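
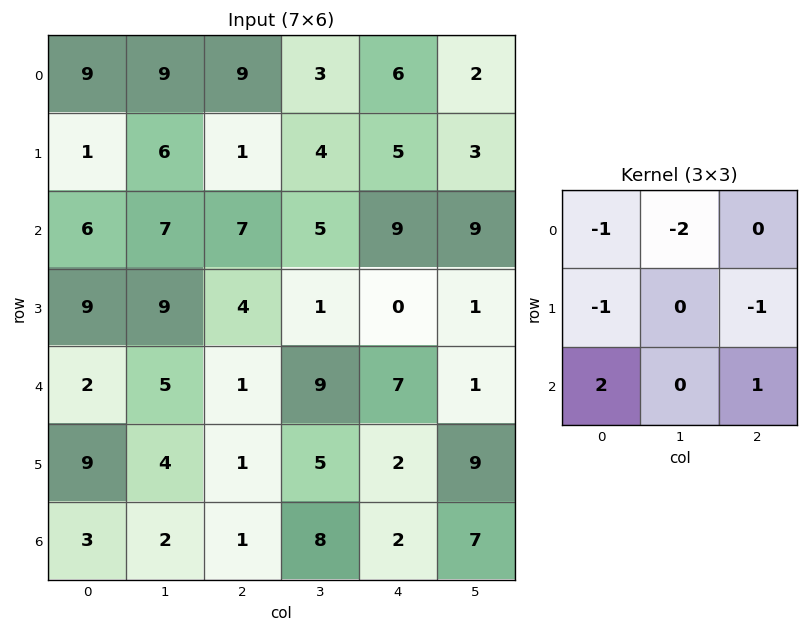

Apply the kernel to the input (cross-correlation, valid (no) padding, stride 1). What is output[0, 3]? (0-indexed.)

-3

The receptive field on the input at this output position is [3 6 2 / 4 5 3 / 5 9 9]. Elementwise product with the kernel and sum: 3·-1 + 6·-2 + 4·-1 + 3·-1 + 5·2 + 9·1.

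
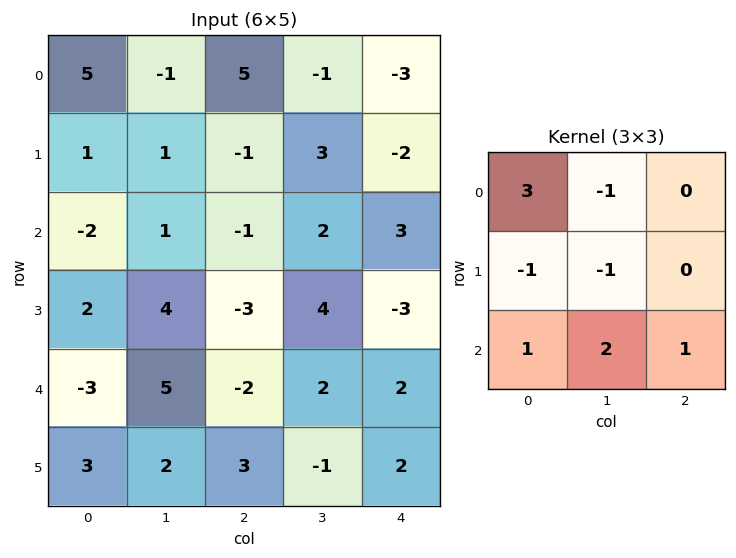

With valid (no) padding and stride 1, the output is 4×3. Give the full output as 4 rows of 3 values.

13 -7 20
10 6 -5
-8 6 -2
10 19 -10

Output[0,0]: The receptive field on the input at this output position is [5 -1 5 / 1 1 -1 / -2 1 -1]. Elementwise product with the kernel and sum: 5·3 + -1·-1 + 1·-1 + 1·-1 + -2·1 + 1·2 + -1·1.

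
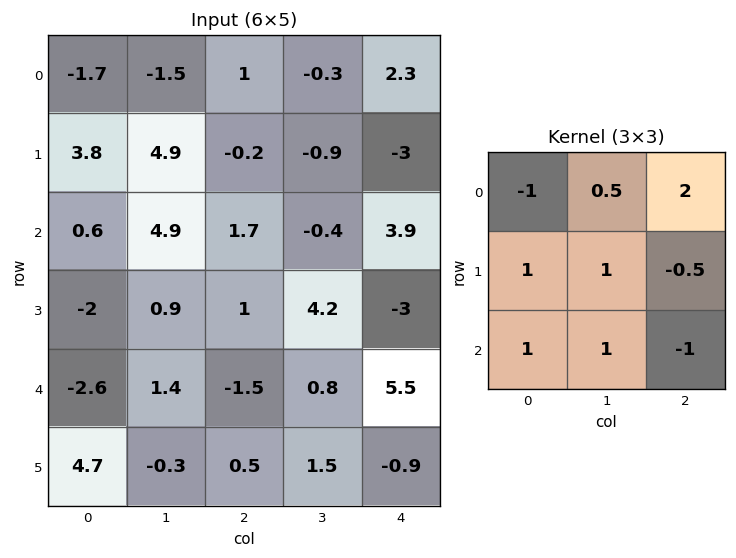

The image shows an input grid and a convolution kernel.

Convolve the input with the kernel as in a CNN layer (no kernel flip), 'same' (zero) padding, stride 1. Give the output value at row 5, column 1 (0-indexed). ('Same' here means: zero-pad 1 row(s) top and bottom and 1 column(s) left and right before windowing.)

4.45

The receptive field on the zero-padded input at this output position is [-2.6 1.4 -1.5 / 4.7 -0.3 0.5 / 0 0 0]. Elementwise product with the kernel and sum: -2.6·-1 + 1.4·0.5 + -1.5·2 + 4.7·1 + -0.3·1 + 0.5·-0.5 + 0·1 + 0·1 + 0·-1.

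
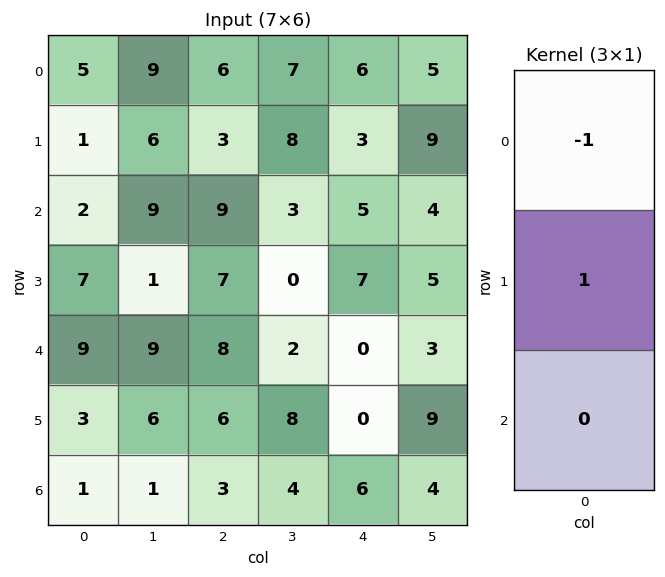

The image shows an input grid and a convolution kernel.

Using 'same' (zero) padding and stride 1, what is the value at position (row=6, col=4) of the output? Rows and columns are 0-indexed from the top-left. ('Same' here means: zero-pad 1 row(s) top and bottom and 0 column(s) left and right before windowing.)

The receptive field on the zero-padded input at this output position is [0 / 6 / 0]. Elementwise product with the kernel and sum: 0·-1 + 6·1.

6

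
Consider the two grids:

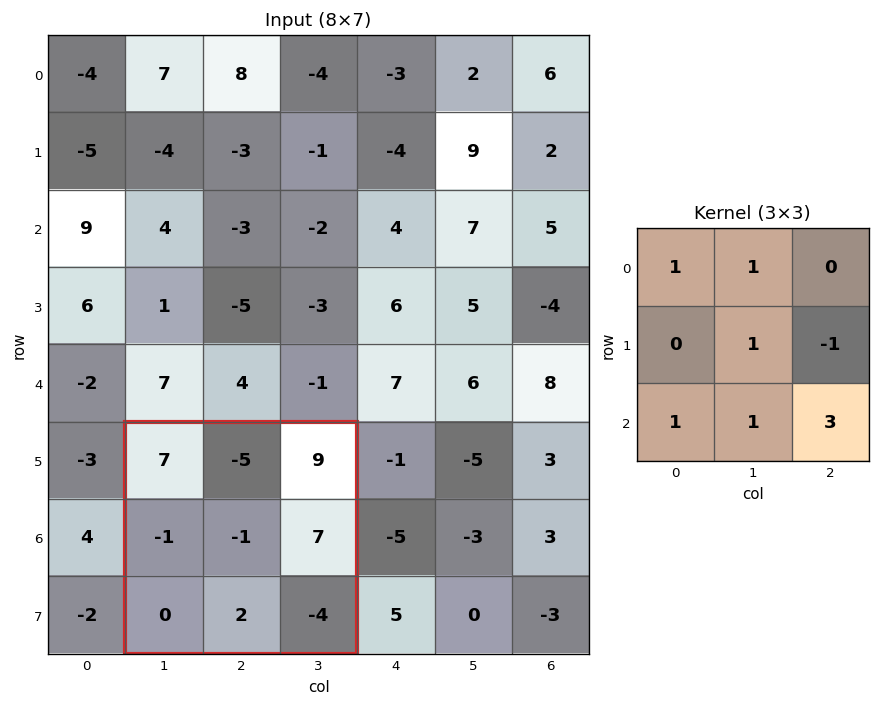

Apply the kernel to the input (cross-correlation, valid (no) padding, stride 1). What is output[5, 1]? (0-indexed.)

The receptive field on the input at this output position is [7 -5 9 / -1 -1 7 / 0 2 -4]. Elementwise product with the kernel and sum: 7·1 + -5·1 + -1·1 + 7·-1 + 0·1 + 2·1 + -4·3.

-16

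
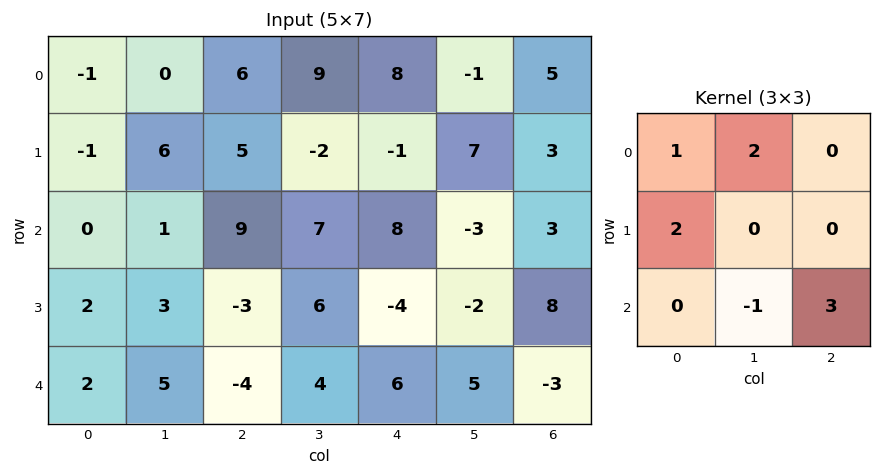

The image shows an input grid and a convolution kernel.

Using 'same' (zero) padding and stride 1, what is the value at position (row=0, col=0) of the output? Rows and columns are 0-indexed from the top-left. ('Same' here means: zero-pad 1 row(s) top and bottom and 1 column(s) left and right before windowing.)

The receptive field on the zero-padded input at this output position is [0 0 0 / 0 -1 0 / 0 -1 6]. Elementwise product with the kernel and sum: 0·1 + 0·2 + 0·2 + -1·-1 + 6·3.

19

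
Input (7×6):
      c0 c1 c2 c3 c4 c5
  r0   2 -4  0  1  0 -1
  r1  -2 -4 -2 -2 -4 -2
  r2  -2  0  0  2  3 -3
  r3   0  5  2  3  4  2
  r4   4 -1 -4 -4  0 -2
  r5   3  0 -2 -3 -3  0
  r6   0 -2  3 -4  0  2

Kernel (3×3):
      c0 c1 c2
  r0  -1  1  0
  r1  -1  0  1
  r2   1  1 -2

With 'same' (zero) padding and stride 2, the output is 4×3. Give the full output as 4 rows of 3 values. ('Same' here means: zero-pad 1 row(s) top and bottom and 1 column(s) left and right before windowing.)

Output[0,0]: The receptive field on the zero-padded input at this output position is [0 0 0 / 0 2 -4 / 0 -2 -4]. Elementwise product with the kernel and sum: 0·-1 + 0·1 + 0·-1 + -4·1 + 0·1 + -2·1 + -4·-2.

2 3 -4
-12 5 -4
2 -2 -3
1 -4 6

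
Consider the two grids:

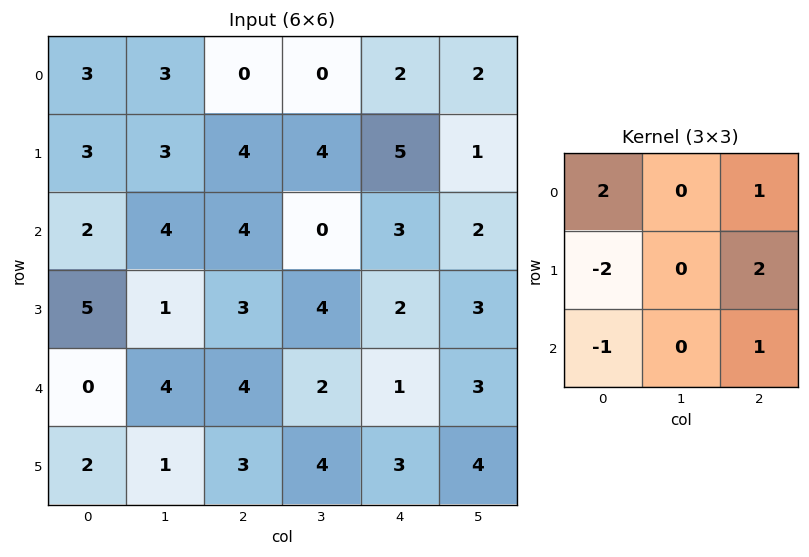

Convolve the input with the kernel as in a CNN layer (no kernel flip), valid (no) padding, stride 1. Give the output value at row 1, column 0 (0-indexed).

12

The receptive field on the input at this output position is [3 3 4 / 2 4 4 / 5 1 3]. Elementwise product with the kernel and sum: 3·2 + 4·1 + 2·-2 + 4·2 + 5·-1 + 3·1.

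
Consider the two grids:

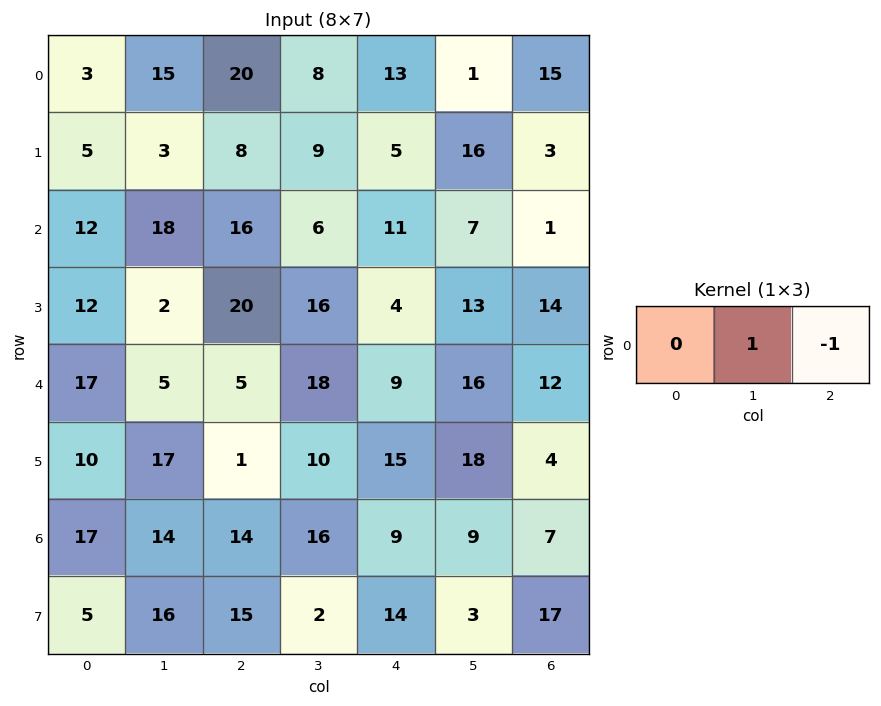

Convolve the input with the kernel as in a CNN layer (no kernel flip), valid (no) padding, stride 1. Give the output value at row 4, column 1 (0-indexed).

The receptive field on the input at this output position is [5 5 18]. Elementwise product with the kernel and sum: 5·1 + 18·-1.

-13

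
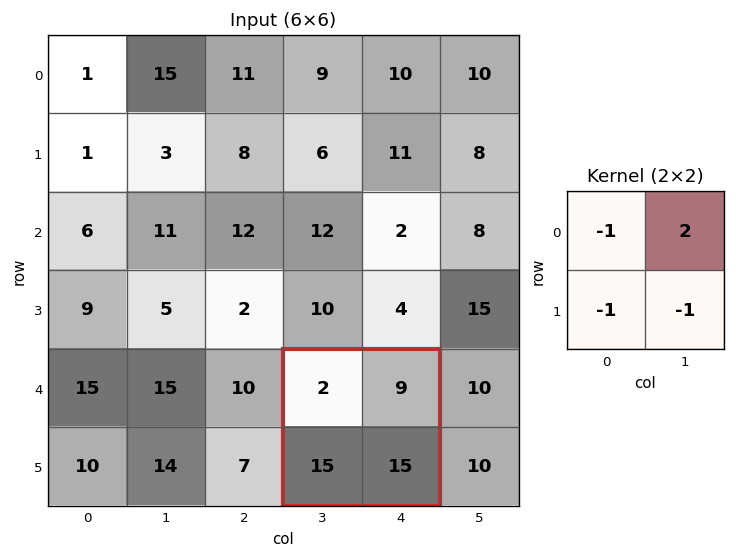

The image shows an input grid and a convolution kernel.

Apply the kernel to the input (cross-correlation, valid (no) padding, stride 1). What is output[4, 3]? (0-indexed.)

The receptive field on the input at this output position is [2 9 / 15 15]. Elementwise product with the kernel and sum: 2·-1 + 9·2 + 15·-1 + 15·-1.

-14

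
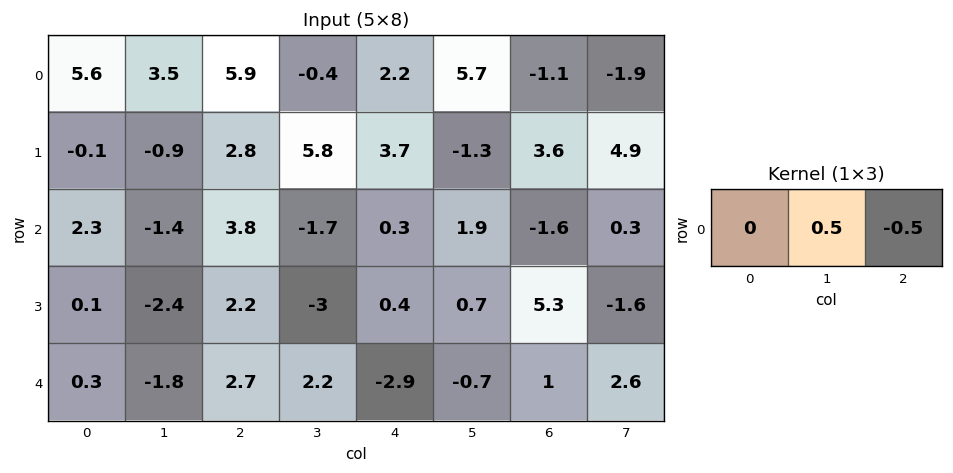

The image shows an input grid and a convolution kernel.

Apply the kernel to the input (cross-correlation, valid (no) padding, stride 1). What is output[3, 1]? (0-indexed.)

2.6

The receptive field on the input at this output position is [-2.4 2.2 -3]. Elementwise product with the kernel and sum: 2.2·0.5 + -3·-0.5.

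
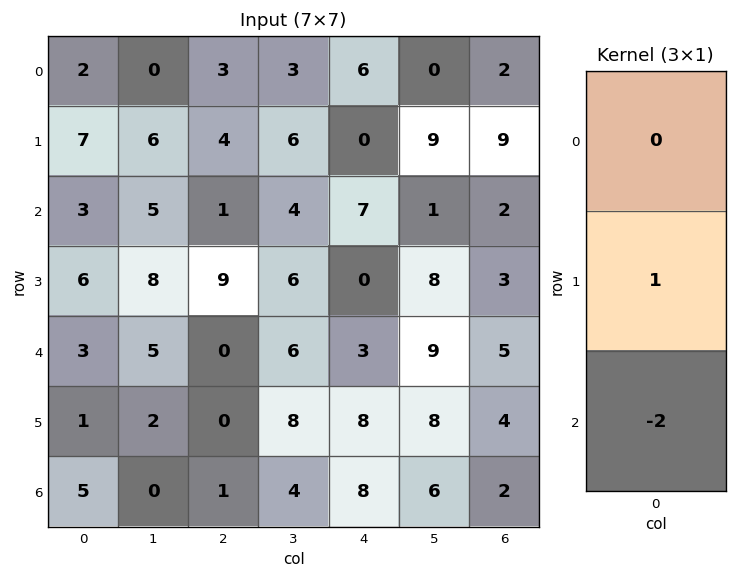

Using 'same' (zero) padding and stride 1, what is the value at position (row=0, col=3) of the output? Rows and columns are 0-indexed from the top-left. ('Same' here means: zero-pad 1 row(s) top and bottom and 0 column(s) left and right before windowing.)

-9

The receptive field on the zero-padded input at this output position is [0 / 3 / 6]. Elementwise product with the kernel and sum: 3·1 + 6·-2.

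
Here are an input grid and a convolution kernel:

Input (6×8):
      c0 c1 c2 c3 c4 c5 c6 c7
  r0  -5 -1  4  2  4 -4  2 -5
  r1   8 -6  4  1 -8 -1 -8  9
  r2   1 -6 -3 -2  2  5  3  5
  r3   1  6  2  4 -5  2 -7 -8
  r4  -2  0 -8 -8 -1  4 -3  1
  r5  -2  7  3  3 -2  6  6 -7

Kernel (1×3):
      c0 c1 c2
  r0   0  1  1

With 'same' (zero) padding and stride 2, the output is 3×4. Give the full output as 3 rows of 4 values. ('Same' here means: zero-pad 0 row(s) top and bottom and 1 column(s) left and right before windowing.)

Output[0,0]: The receptive field on the zero-padded input at this output position is [0 -5 -1]. Elementwise product with the kernel and sum: -5·1 + -1·1.
Output[0,1]: The receptive field on the zero-padded input at this output position is [-1 4 2]. Elementwise product with the kernel and sum: 4·1 + 2·1.

-6 6 0 -3
-5 -5 7 8
-2 -16 3 -2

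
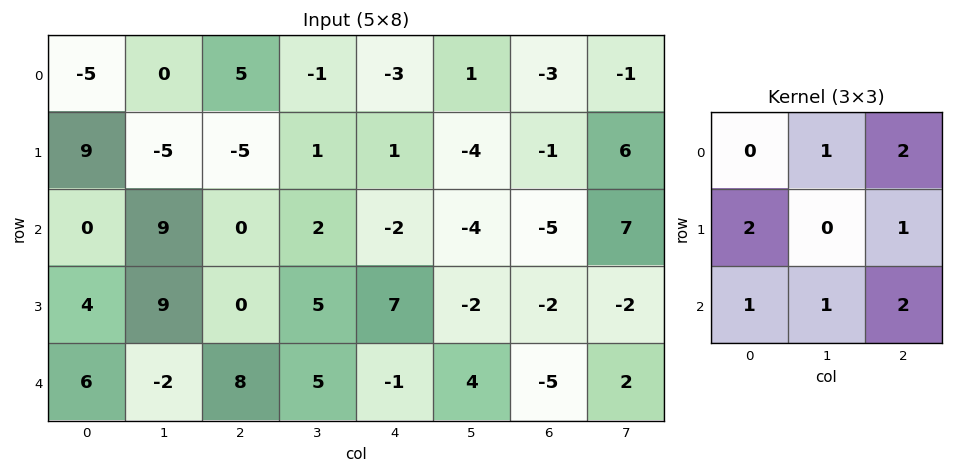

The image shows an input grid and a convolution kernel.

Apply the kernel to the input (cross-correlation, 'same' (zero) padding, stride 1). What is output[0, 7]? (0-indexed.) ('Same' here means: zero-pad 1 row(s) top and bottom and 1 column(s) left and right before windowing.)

The receptive field on the zero-padded input at this output position is [0 0 0 / -3 -1 0 / -1 6 0]. Elementwise product with the kernel and sum: 0·1 + 0·2 + -3·2 + 0·1 + -1·1 + 6·1 + 0·2.

-1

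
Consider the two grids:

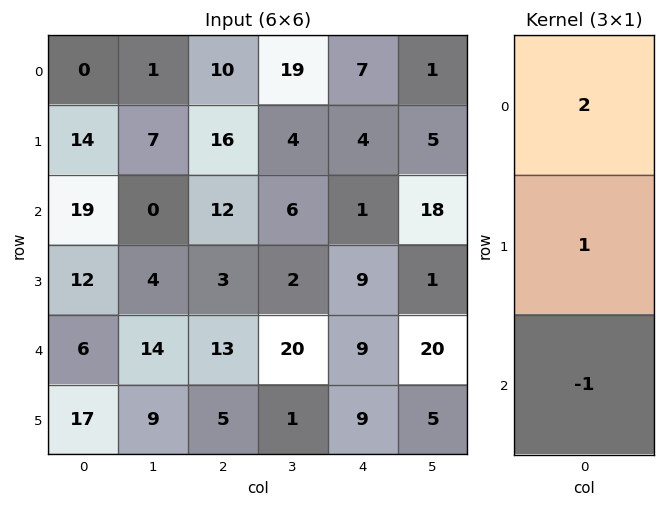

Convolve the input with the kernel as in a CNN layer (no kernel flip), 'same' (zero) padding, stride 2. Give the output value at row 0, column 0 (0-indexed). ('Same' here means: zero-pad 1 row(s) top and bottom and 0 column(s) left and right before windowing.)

-14

The receptive field on the zero-padded input at this output position is [0 / 0 / 14]. Elementwise product with the kernel and sum: 0·2 + 0·1 + 14·-1.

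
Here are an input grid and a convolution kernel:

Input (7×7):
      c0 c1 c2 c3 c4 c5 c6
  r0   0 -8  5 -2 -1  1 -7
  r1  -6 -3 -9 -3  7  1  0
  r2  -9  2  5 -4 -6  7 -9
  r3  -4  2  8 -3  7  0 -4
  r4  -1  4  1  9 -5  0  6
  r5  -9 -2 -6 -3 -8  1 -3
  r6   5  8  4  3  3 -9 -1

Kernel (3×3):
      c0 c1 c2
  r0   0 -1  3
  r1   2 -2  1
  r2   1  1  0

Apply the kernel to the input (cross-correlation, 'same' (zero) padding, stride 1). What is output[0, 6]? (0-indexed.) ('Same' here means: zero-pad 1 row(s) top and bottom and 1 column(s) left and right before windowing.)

The receptive field on the zero-padded input at this output position is [0 0 0 / 1 -7 0 / 1 0 0]. Elementwise product with the kernel and sum: 0·-1 + 0·3 + 1·2 + -7·-2 + 0·1 + 1·1 + 0·1.

17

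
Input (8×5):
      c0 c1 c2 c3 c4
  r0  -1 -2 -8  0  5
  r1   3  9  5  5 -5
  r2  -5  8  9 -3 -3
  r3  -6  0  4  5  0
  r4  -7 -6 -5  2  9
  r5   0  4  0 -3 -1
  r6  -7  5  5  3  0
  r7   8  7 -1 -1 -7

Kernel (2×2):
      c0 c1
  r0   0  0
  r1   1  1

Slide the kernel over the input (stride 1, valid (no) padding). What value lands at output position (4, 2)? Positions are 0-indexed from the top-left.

The receptive field on the input at this output position is [-5 2 / 0 -3]. Elementwise product with the kernel and sum: 0·1 + -3·1.

-3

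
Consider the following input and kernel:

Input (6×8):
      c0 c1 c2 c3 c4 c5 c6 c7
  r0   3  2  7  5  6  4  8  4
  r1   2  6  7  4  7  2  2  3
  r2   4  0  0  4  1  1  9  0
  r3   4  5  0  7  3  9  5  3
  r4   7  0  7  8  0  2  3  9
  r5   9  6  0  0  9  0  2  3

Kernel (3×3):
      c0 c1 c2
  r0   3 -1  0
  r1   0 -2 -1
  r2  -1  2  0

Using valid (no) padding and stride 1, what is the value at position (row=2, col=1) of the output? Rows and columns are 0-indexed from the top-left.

The receptive field on the input at this output position is [0 0 4 / 5 0 7 / 0 7 8]. Elementwise product with the kernel and sum: 0·3 + 0·-1 + 0·-2 + 7·-1 + 0·-1 + 7·2.

7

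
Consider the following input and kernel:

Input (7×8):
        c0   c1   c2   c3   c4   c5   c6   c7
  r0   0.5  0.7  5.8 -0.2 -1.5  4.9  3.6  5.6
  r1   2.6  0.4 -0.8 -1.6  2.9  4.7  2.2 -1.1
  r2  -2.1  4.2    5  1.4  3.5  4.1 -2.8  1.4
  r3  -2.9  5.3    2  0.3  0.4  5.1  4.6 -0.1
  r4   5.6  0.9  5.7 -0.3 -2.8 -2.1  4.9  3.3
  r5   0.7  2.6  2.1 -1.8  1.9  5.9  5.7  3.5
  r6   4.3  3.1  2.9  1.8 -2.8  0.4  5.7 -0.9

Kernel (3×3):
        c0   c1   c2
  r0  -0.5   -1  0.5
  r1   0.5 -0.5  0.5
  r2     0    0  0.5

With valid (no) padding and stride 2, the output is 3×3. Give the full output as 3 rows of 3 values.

5.15 0.15 -3.55
-0.9 -2.5 -4.85
0.7 -2.45 9.65

Output[0,0]: The receptive field on the input at this output position is [0.5 0.7 5.8 / 2.6 0.4 -0.8 / -2.1 4.2 5]. Elementwise product with the kernel and sum: 0.5·-0.5 + 0.7·-1 + 5.8·0.5 + 2.6·0.5 + 0.4·-0.5 + -0.8·0.5 + 5·0.5.
Output[0,1]: The receptive field on the input at this output position is [5.8 -0.2 -1.5 / -0.8 -1.6 2.9 / 5 1.4 3.5]. Elementwise product with the kernel and sum: 5.8·-0.5 + -0.2·-1 + -1.5·0.5 + -0.8·0.5 + -1.6·-0.5 + 2.9·0.5 + 3.5·0.5.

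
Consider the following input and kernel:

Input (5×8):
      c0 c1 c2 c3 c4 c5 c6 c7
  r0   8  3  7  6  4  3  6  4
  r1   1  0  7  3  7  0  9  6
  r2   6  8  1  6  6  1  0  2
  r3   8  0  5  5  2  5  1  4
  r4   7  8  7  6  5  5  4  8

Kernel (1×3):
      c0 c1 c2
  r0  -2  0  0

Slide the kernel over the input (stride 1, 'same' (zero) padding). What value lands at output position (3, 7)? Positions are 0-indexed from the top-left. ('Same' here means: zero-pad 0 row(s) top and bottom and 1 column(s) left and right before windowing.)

-2

The receptive field on the zero-padded input at this output position is [1 4 0]. Elementwise product with the kernel and sum: 1·-2.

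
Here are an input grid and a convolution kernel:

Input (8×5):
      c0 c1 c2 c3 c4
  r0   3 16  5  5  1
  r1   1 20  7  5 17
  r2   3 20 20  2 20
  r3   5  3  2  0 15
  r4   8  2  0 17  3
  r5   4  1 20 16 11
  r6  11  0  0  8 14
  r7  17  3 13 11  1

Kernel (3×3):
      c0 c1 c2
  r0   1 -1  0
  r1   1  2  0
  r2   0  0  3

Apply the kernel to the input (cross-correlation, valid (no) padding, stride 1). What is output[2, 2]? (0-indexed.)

The receptive field on the input at this output position is [20 2 20 / 2 0 15 / 0 17 3]. Elementwise product with the kernel and sum: 20·1 + 2·-1 + 2·1 + 0·2 + 3·3.

29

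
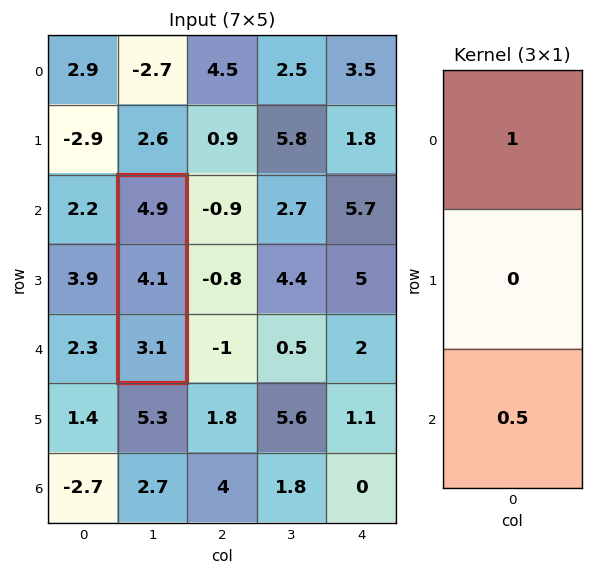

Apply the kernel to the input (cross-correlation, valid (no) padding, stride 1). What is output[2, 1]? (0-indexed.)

6.45

The receptive field on the input at this output position is [4.9 / 4.1 / 3.1]. Elementwise product with the kernel and sum: 4.9·1 + 3.1·0.5.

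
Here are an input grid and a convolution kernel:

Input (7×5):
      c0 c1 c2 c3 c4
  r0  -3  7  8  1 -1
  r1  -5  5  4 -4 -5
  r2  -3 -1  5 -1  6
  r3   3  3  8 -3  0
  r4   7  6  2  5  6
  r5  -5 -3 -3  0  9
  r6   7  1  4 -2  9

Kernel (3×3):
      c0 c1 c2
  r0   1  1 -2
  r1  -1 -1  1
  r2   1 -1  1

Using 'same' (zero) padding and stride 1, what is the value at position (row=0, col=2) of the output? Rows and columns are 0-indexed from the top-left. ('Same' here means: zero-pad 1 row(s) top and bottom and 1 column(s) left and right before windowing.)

-17

The receptive field on the zero-padded input at this output position is [0 0 0 / 7 8 1 / 5 4 -4]. Elementwise product with the kernel and sum: 0·1 + 0·1 + 0·-2 + 7·-1 + 8·-1 + 1·1 + 5·1 + 4·-1 + -4·1.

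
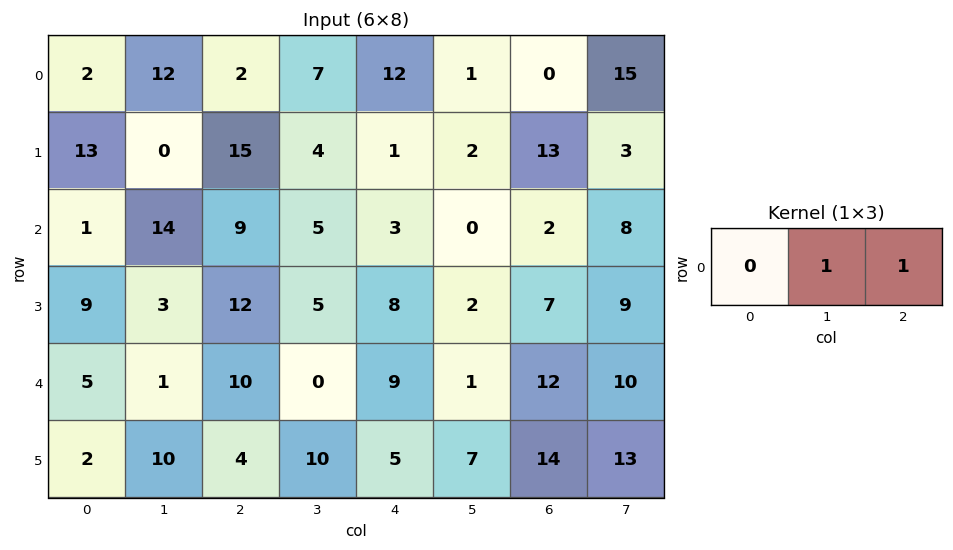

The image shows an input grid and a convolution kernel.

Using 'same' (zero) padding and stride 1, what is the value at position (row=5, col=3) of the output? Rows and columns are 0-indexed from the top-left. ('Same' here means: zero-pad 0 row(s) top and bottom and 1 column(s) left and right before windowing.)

The receptive field on the zero-padded input at this output position is [4 10 5]. Elementwise product with the kernel and sum: 10·1 + 5·1.

15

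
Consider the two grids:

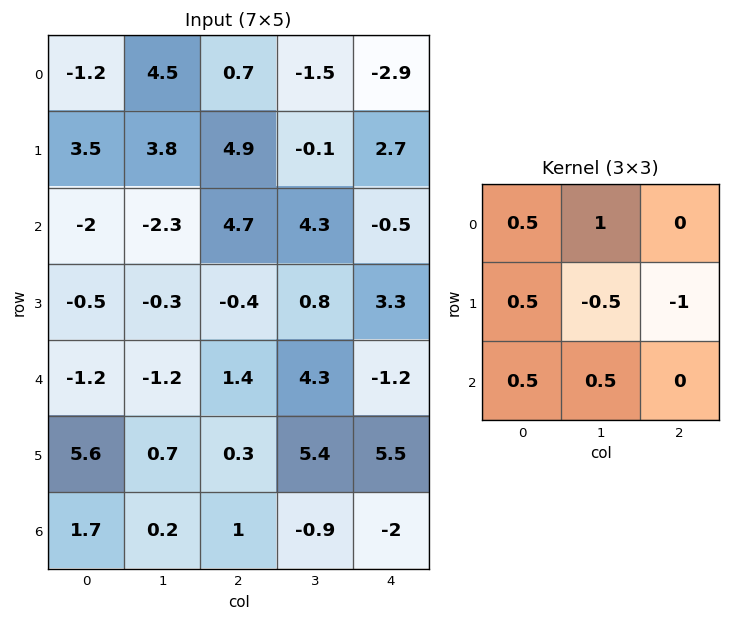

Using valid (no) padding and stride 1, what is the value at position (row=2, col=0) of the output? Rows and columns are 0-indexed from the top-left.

-4.2

The receptive field on the input at this output position is [-2 -2.3 4.7 / -0.5 -0.3 -0.4 / -1.2 -1.2 1.4]. Elementwise product with the kernel and sum: -2·0.5 + -2.3·1 + -0.5·0.5 + -0.3·-0.5 + -0.4·-1 + -1.2·0.5 + -1.2·0.5.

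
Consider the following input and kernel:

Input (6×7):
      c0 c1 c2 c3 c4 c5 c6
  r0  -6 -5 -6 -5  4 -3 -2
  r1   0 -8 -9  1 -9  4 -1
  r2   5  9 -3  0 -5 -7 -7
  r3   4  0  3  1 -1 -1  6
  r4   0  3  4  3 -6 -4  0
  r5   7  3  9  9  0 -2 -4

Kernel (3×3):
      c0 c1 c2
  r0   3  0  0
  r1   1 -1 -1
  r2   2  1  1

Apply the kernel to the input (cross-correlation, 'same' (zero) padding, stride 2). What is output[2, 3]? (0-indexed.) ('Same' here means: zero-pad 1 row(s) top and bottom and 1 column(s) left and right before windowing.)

-15

The receptive field on the zero-padded input at this output position is [-1 6 0 / -4 0 0 / -2 -4 0]. Elementwise product with the kernel and sum: -1·3 + -4·1 + 0·-1 + 0·-1 + -2·2 + -4·1 + 0·1.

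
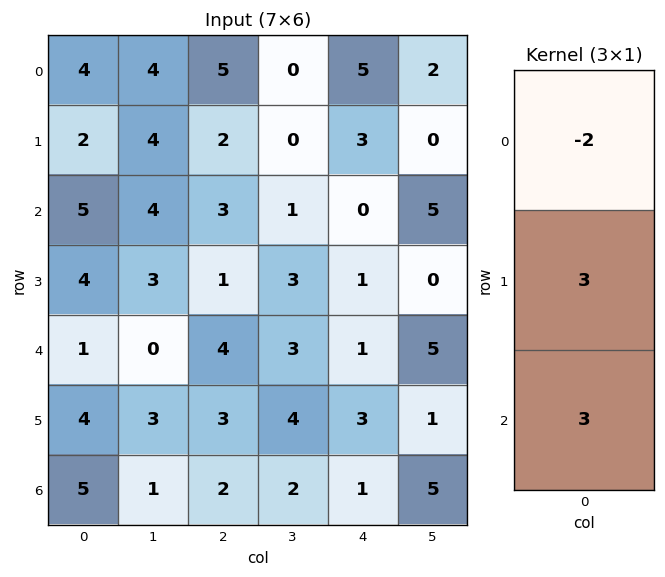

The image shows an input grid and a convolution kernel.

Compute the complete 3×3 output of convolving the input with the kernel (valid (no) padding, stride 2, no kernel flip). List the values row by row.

Output[0,0]: The receptive field on the input at this output position is [4 / 2 / 5]. Elementwise product with the kernel and sum: 4·-2 + 2·3 + 5·3.

13 5 -1
5 9 6
25 7 10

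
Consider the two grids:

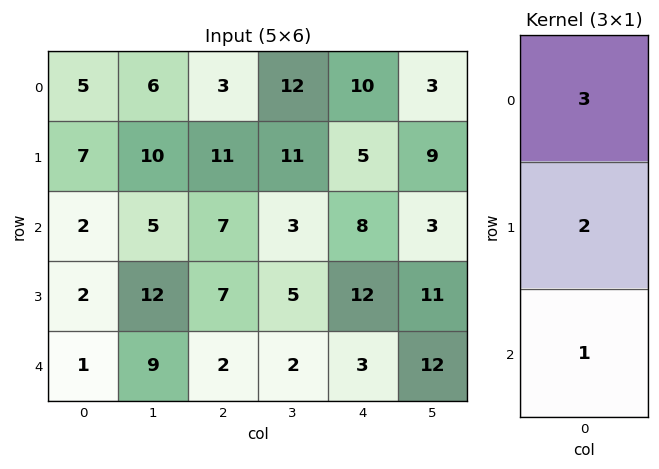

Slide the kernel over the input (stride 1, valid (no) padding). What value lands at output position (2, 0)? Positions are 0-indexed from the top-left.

11

The receptive field on the input at this output position is [2 / 2 / 1]. Elementwise product with the kernel and sum: 2·3 + 2·2 + 1·1.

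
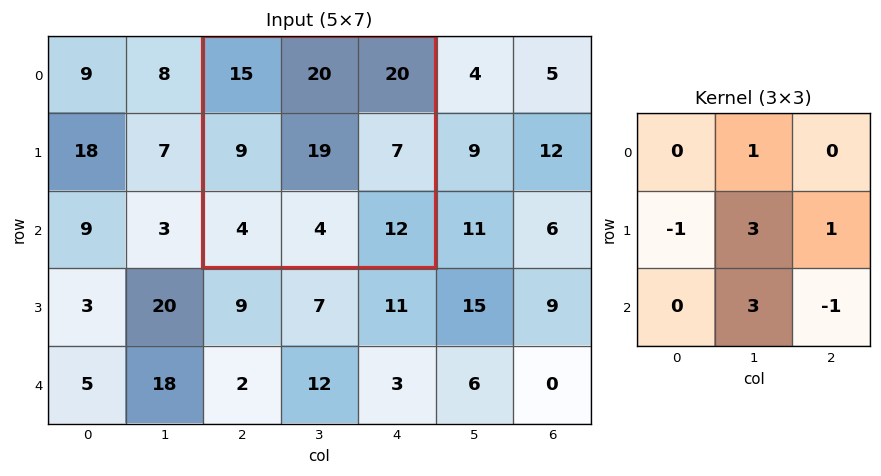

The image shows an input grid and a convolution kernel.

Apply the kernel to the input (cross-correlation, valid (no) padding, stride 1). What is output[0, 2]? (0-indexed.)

75

The receptive field on the input at this output position is [15 20 20 / 9 19 7 / 4 4 12]. Elementwise product with the kernel and sum: 20·1 + 9·-1 + 19·3 + 7·1 + 4·3 + 12·-1.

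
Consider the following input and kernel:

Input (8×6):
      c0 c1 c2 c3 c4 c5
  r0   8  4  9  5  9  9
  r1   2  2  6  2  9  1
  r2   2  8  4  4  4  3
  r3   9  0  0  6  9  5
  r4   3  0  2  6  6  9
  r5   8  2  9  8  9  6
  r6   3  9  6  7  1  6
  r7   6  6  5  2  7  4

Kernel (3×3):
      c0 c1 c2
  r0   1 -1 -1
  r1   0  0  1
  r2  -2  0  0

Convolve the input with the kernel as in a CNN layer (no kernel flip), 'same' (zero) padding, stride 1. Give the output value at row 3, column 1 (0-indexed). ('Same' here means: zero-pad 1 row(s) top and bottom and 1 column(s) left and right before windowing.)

The receptive field on the zero-padded input at this output position is [2 8 4 / 9 0 0 / 3 0 2]. Elementwise product with the kernel and sum: 2·1 + 8·-1 + 4·-1 + 0·1 + 3·-2.

-16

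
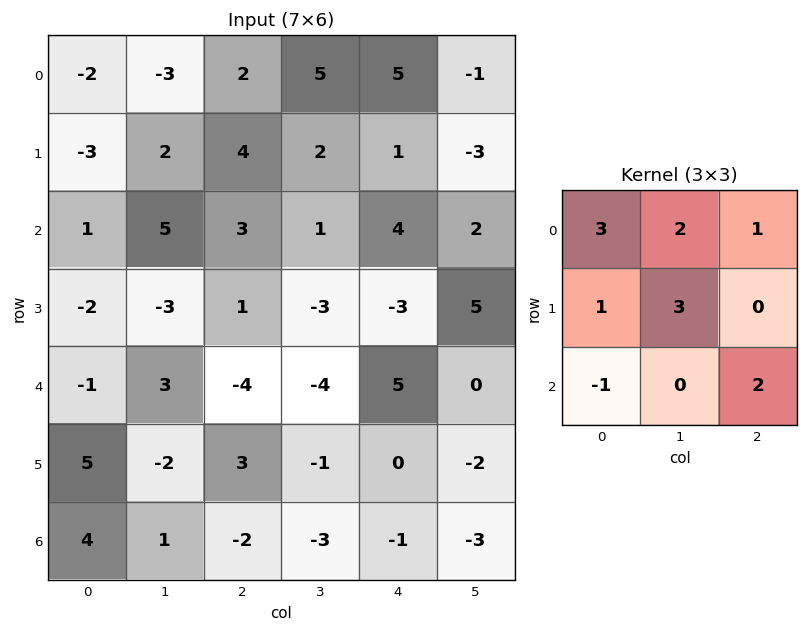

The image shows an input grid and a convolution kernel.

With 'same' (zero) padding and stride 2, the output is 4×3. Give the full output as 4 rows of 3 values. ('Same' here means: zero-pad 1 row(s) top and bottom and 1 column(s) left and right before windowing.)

-2 5 12
-7 27 31
-14 -19 -2
20 -6 -11

Output[0,0]: The receptive field on the zero-padded input at this output position is [0 0 0 / 0 -2 -3 / 0 -3 2]. Elementwise product with the kernel and sum: 0·3 + 0·2 + 0·1 + 0·1 + -2·3 + 0·-1 + 2·2.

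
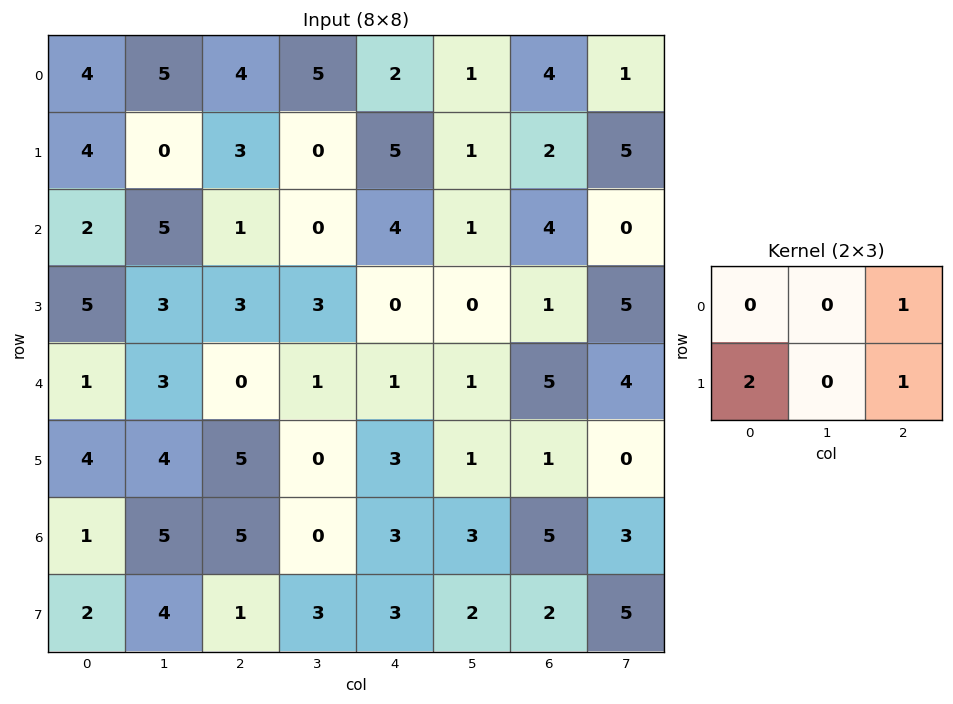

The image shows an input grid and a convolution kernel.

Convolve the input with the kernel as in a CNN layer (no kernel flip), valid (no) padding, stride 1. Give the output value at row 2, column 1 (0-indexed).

9

The receptive field on the input at this output position is [5 1 0 / 3 3 3]. Elementwise product with the kernel and sum: 0·1 + 3·2 + 3·1.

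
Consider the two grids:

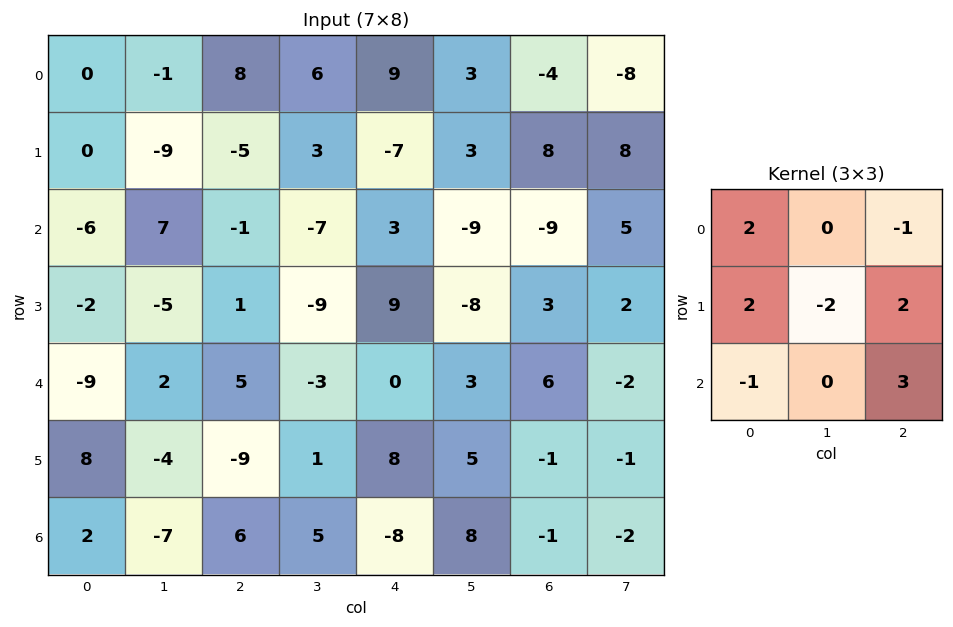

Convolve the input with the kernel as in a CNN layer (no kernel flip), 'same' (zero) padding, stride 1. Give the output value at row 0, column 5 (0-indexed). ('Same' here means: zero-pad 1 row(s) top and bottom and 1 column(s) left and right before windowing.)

35

The receptive field on the zero-padded input at this output position is [0 0 0 / 9 3 -4 / -7 3 8]. Elementwise product with the kernel and sum: 0·2 + 0·-1 + 9·2 + 3·-2 + -4·2 + -7·-1 + 8·3.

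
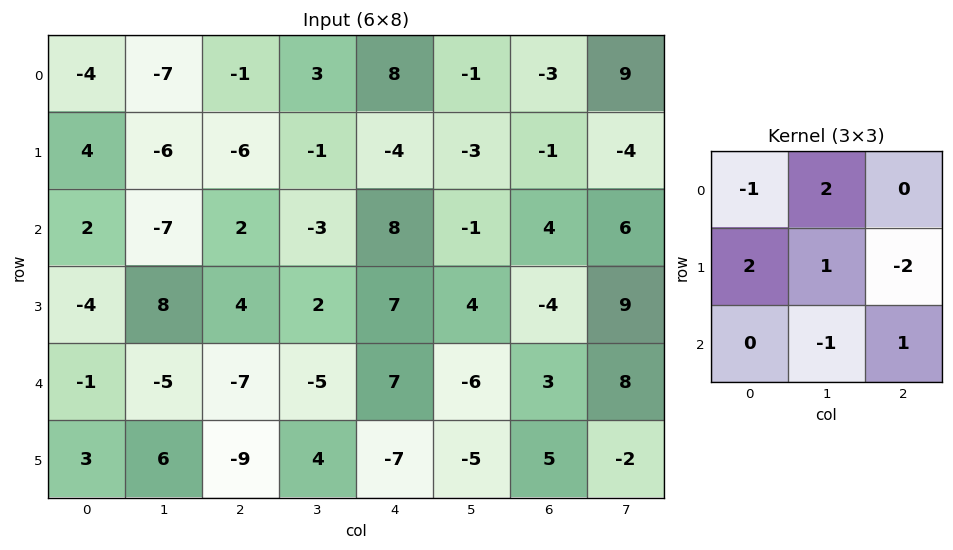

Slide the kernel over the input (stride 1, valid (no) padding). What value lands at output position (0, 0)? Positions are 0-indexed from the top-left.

The receptive field on the input at this output position is [-4 -7 -1 / 4 -6 -6 / 2 -7 2]. Elementwise product with the kernel and sum: -4·-1 + -7·2 + 4·2 + -6·1 + -6·-2 + -7·-1 + 2·1.

13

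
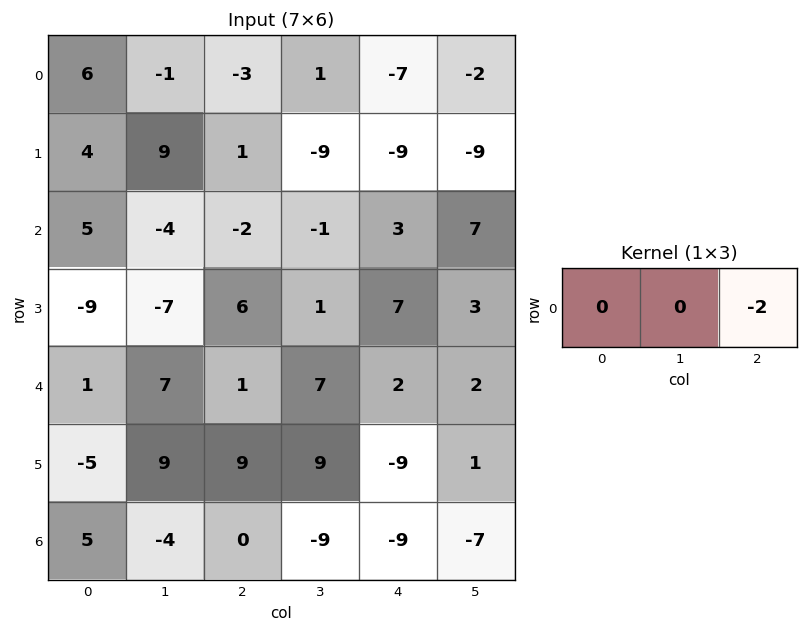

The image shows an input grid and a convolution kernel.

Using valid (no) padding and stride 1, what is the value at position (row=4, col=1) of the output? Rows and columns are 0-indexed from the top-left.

The receptive field on the input at this output position is [7 1 7]. Elementwise product with the kernel and sum: 7·-2.

-14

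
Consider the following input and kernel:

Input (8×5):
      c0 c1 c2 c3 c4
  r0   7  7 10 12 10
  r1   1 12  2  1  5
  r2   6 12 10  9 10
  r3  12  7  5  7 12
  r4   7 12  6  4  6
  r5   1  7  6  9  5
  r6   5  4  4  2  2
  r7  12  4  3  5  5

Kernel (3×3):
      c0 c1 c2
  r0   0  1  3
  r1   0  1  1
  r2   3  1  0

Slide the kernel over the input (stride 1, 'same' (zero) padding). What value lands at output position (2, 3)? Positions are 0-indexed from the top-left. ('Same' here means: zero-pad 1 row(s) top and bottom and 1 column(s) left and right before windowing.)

The receptive field on the zero-padded input at this output position is [2 1 5 / 10 9 10 / 5 7 12]. Elementwise product with the kernel and sum: 1·1 + 5·3 + 9·1 + 10·1 + 5·3 + 7·1.

57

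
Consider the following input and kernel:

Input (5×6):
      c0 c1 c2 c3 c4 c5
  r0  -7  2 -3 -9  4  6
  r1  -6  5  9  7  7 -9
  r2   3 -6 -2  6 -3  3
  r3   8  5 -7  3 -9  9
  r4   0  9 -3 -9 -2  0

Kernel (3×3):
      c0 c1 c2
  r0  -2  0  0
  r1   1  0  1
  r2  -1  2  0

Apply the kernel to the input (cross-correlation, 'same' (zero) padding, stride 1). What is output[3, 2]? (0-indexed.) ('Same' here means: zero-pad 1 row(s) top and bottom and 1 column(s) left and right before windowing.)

The receptive field on the zero-padded input at this output position is [-6 -2 6 / 5 -7 3 / 9 -3 -9]. Elementwise product with the kernel and sum: -6·-2 + 5·1 + 3·1 + 9·-1 + -3·2.

5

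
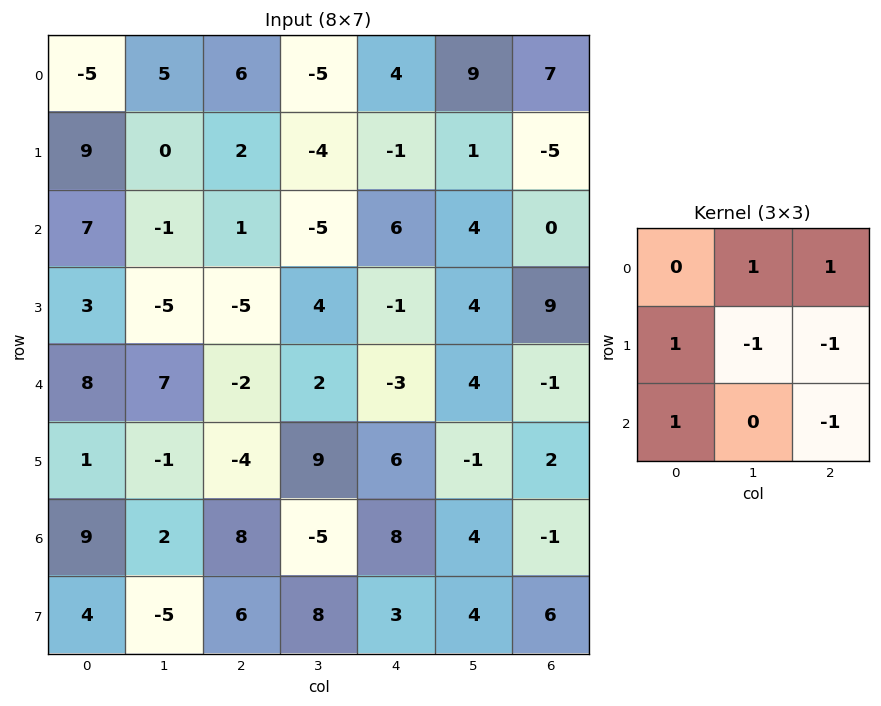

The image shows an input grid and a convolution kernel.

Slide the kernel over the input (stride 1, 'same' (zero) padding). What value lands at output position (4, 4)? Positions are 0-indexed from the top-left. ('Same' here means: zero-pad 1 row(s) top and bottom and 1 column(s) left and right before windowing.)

The receptive field on the zero-padded input at this output position is [4 -1 4 / 2 -3 4 / 9 6 -1]. Elementwise product with the kernel and sum: -1·1 + 4·1 + 2·1 + -3·-1 + 4·-1 + 9·1 + -1·-1.

14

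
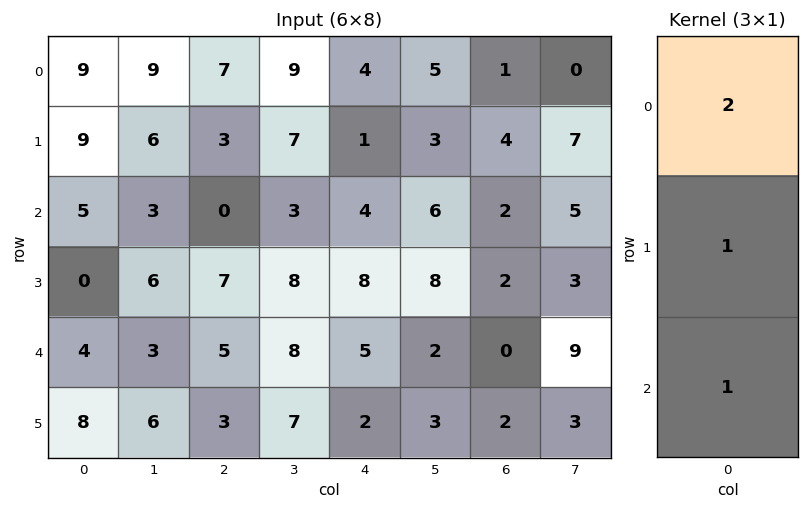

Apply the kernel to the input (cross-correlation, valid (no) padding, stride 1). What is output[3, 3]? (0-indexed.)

31

The receptive field on the input at this output position is [8 / 8 / 7]. Elementwise product with the kernel and sum: 8·2 + 8·1 + 7·1.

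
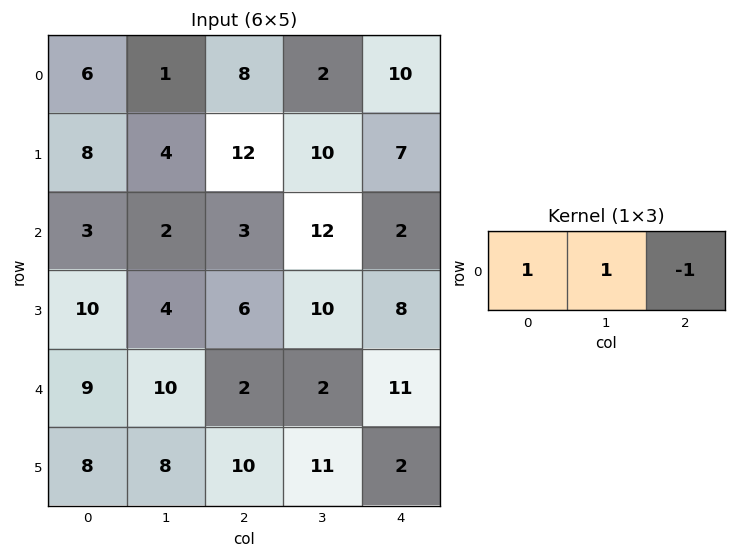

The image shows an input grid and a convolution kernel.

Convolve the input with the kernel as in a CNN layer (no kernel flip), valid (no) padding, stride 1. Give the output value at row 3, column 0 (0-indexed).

The receptive field on the input at this output position is [10 4 6]. Elementwise product with the kernel and sum: 10·1 + 4·1 + 6·-1.

8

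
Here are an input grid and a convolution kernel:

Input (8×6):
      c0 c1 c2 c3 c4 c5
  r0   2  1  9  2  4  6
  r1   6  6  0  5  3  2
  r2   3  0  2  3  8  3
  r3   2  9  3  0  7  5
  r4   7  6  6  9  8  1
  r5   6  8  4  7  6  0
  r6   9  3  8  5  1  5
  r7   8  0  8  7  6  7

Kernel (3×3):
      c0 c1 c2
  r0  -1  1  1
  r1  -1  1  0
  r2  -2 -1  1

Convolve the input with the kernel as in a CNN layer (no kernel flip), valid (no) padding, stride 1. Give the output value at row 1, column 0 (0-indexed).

-13

The receptive field on the input at this output position is [6 6 0 / 3 0 2 / 2 9 3]. Elementwise product with the kernel and sum: 6·-1 + 6·1 + 0·1 + 3·-1 + 0·1 + 2·-2 + 9·-1 + 3·1.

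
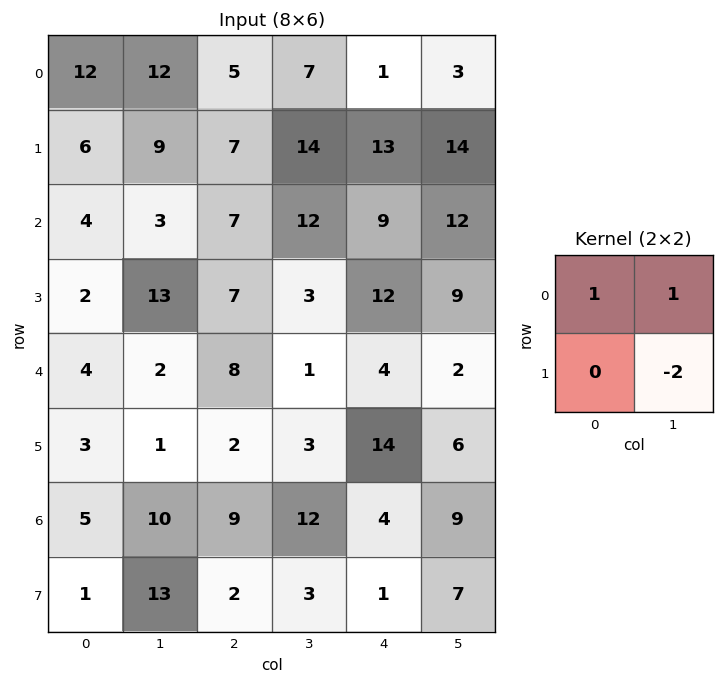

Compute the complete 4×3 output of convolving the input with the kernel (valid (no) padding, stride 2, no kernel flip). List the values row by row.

Output[0,0]: The receptive field on the input at this output position is [12 12 / 6 9]. Elementwise product with the kernel and sum: 12·1 + 12·1 + 9·-2.
Output[0,1]: The receptive field on the input at this output position is [5 7 / 7 14]. Elementwise product with the kernel and sum: 5·1 + 7·1 + 14·-2.

6 -16 -24
-19 13 3
4 3 -6
-11 15 -1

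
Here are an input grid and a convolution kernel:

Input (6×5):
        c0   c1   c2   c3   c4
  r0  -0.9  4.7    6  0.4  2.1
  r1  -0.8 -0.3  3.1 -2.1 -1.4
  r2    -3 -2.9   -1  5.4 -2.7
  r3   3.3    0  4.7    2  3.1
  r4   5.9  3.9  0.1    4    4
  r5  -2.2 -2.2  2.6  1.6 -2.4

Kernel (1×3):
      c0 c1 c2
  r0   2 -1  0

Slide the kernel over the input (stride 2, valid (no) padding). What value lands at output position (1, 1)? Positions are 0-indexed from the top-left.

The receptive field on the input at this output position is [-1 5.4 -2.7]. Elementwise product with the kernel and sum: -1·2 + 5.4·-1.

-7.4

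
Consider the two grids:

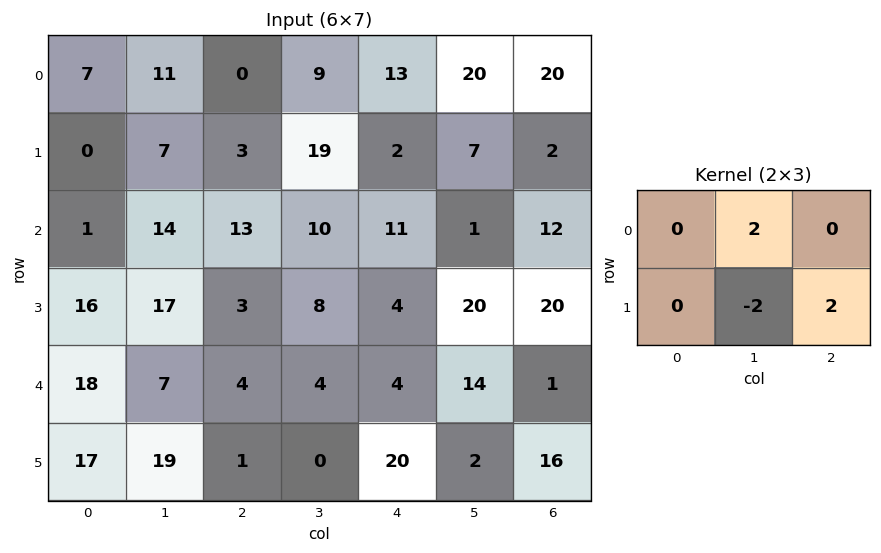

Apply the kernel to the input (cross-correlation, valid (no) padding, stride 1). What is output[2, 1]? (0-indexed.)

The receptive field on the input at this output position is [14 13 10 / 17 3 8]. Elementwise product with the kernel and sum: 13·2 + 3·-2 + 8·2.

36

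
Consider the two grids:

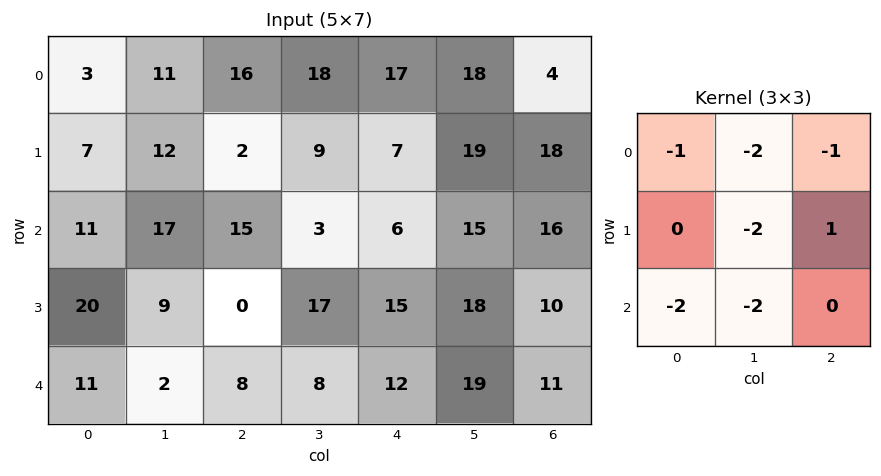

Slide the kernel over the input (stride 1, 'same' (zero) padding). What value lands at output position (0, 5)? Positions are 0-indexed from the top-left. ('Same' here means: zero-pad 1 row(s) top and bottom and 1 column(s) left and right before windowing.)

-84

The receptive field on the zero-padded input at this output position is [0 0 0 / 17 18 4 / 7 19 18]. Elementwise product with the kernel and sum: 0·-1 + 0·-2 + 0·-1 + 18·-2 + 4·1 + 7·-2 + 19·-2.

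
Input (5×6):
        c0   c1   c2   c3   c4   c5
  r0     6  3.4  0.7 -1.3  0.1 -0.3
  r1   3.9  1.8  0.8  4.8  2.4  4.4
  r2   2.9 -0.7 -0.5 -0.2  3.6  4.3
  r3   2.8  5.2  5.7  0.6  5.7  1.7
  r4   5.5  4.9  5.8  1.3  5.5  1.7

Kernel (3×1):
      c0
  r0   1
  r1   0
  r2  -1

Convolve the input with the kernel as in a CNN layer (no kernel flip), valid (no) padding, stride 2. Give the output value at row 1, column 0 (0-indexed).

-2.6

The receptive field on the input at this output position is [2.9 / 2.8 / 5.5]. Elementwise product with the kernel and sum: 2.9·1 + 5.5·-1.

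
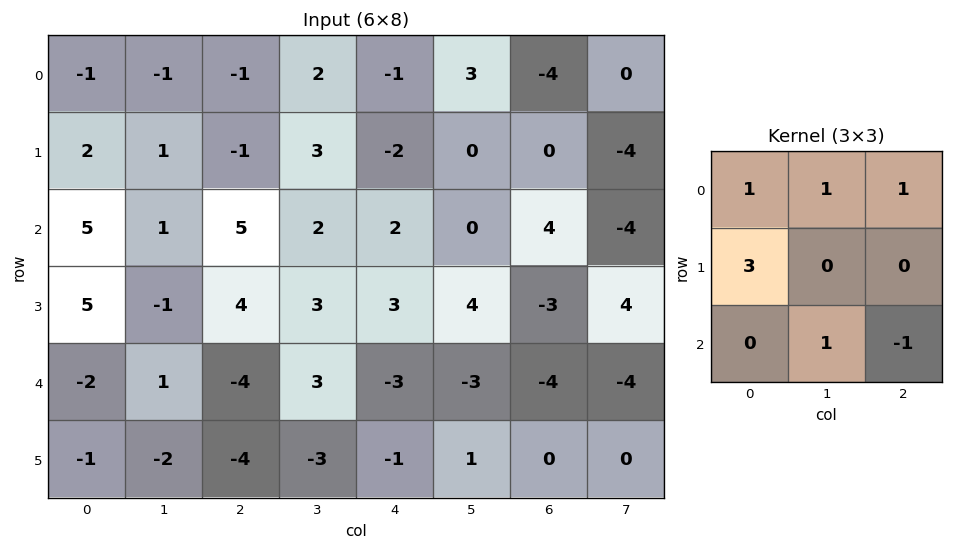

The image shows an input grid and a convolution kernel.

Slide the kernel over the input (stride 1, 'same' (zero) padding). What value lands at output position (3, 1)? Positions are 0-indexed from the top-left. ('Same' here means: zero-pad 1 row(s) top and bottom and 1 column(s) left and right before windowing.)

31

The receptive field on the zero-padded input at this output position is [5 1 5 / 5 -1 4 / -2 1 -4]. Elementwise product with the kernel and sum: 5·1 + 1·1 + 5·1 + 5·3 + 1·1 + -4·-1.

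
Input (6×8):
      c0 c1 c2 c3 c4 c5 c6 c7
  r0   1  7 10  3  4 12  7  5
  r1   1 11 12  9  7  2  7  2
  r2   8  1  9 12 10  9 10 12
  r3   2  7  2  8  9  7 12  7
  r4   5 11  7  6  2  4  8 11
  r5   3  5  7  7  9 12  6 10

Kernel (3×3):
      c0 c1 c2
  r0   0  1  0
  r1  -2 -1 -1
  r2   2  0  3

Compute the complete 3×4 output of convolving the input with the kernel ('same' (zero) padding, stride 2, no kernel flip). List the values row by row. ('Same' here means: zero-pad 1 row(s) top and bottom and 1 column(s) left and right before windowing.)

25 22 2 -26
13 27 1 2
1 -2 41 39

Output[0,0]: The receptive field on the zero-padded input at this output position is [0 0 0 / 0 1 7 / 0 1 11]. Elementwise product with the kernel and sum: 0·1 + 0·-2 + 1·-1 + 7·-1 + 0·2 + 11·3.
Output[0,1]: The receptive field on the zero-padded input at this output position is [0 0 0 / 7 10 3 / 11 12 9]. Elementwise product with the kernel and sum: 0·1 + 7·-2 + 10·-1 + 3·-1 + 11·2 + 9·3.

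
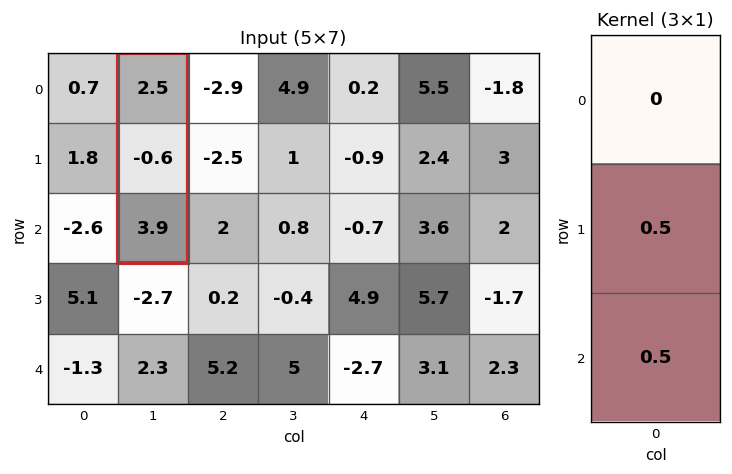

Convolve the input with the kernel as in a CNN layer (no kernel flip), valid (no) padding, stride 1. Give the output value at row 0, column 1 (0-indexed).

1.65

The receptive field on the input at this output position is [2.5 / -0.6 / 3.9]. Elementwise product with the kernel and sum: -0.6·0.5 + 3.9·0.5.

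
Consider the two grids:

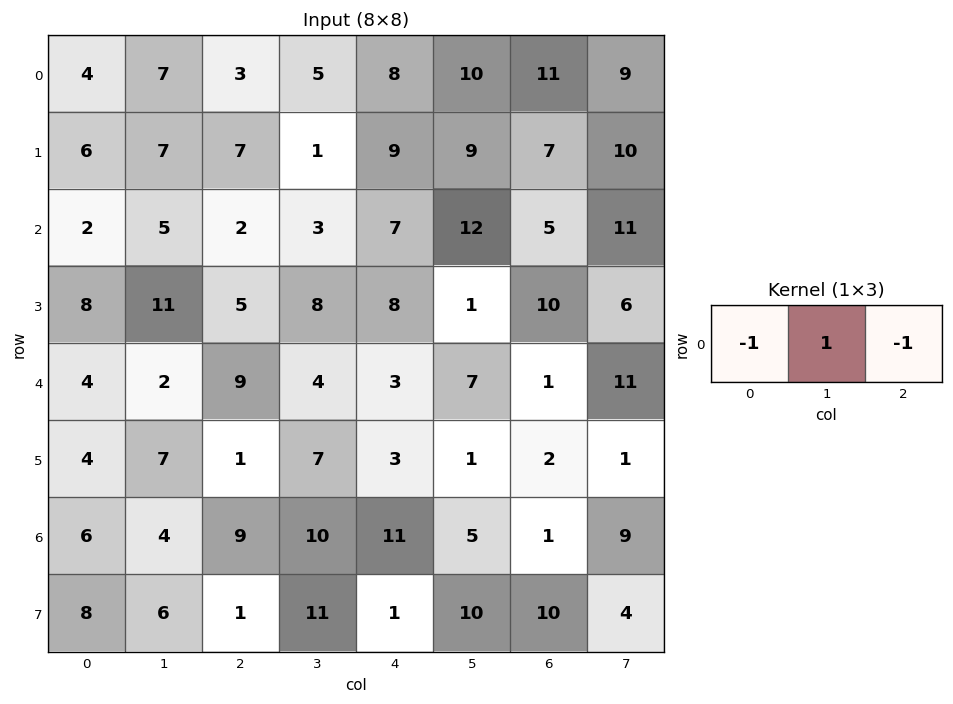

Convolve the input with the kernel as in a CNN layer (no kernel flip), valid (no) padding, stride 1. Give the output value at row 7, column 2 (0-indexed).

The receptive field on the input at this output position is [1 11 1]. Elementwise product with the kernel and sum: 1·-1 + 11·1 + 1·-1.

9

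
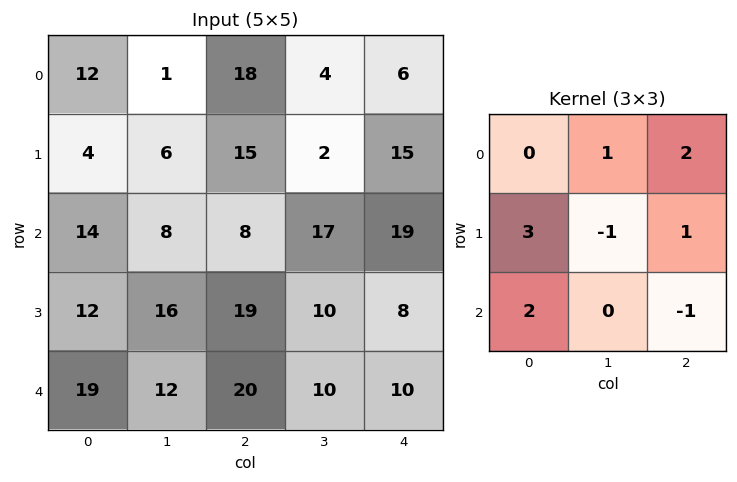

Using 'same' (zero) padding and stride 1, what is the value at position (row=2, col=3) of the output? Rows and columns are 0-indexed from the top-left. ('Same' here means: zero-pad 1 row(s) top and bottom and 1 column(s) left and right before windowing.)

88

The receptive field on the zero-padded input at this output position is [15 2 15 / 8 17 19 / 19 10 8]. Elementwise product with the kernel and sum: 2·1 + 15·2 + 8·3 + 17·-1 + 19·1 + 19·2 + 8·-1.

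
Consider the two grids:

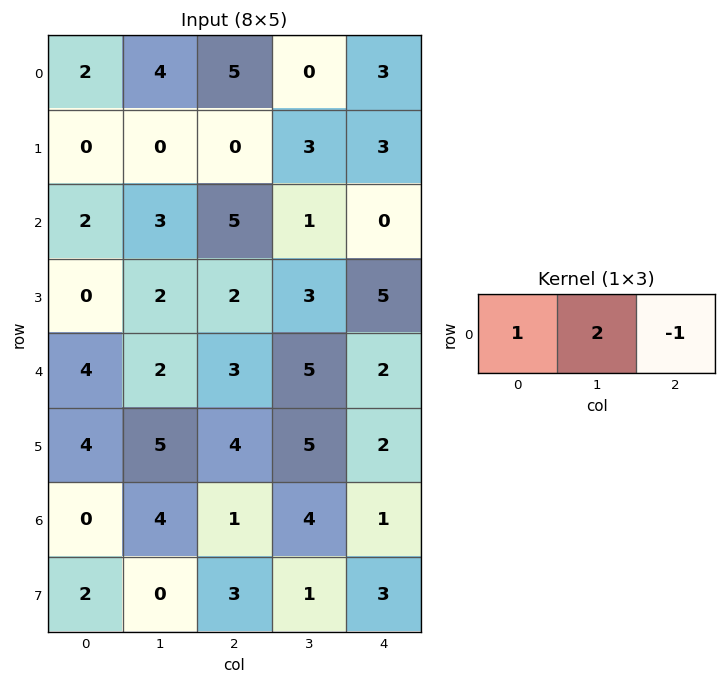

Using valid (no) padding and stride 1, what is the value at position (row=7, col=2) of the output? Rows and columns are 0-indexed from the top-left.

The receptive field on the input at this output position is [3 1 3]. Elementwise product with the kernel and sum: 3·1 + 1·2 + 3·-1.

2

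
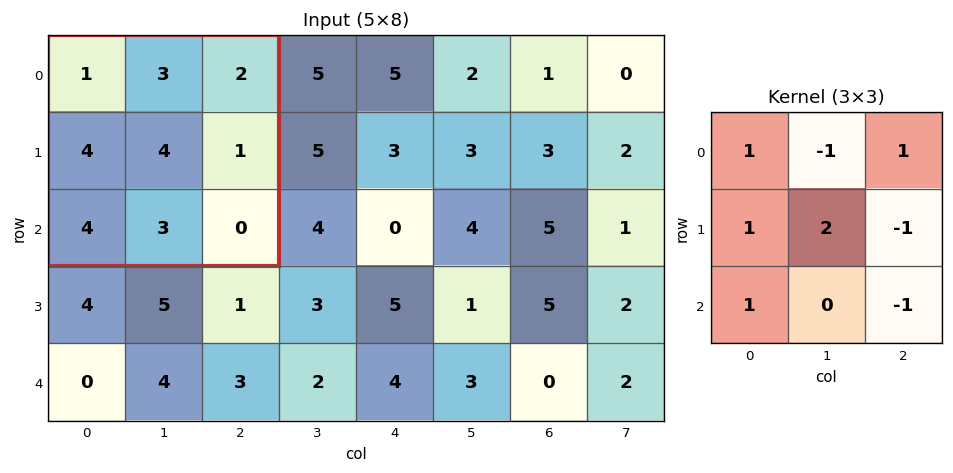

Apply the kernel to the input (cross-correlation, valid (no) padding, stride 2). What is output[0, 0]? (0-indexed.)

15

The receptive field on the input at this output position is [1 3 2 / 4 4 1 / 4 3 0]. Elementwise product with the kernel and sum: 1·1 + 3·-1 + 2·1 + 4·1 + 4·2 + 1·-1 + 4·1 + 0·-1.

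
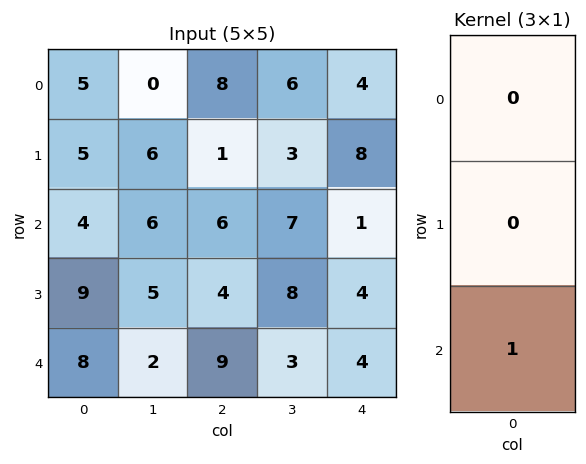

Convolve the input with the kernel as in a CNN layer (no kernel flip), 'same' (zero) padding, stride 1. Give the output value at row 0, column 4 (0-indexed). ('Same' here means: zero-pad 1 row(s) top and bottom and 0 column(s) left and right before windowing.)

8

The receptive field on the zero-padded input at this output position is [0 / 4 / 8]. Elementwise product with the kernel and sum: 8·1.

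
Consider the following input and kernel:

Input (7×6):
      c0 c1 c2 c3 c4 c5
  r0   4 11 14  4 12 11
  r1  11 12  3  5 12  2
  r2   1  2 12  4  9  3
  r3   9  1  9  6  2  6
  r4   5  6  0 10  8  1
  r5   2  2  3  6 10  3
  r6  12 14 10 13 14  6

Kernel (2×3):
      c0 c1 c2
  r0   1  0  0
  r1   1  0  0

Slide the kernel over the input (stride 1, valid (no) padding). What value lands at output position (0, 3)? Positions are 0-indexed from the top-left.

9

The receptive field on the input at this output position is [4 12 11 / 5 12 2]. Elementwise product with the kernel and sum: 4·1 + 5·1.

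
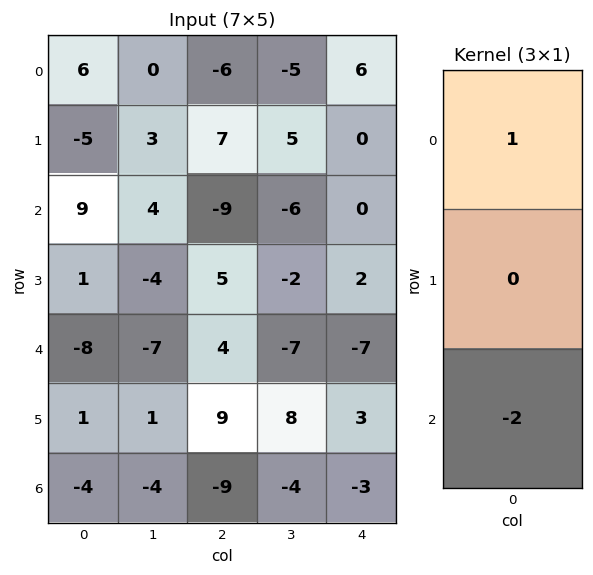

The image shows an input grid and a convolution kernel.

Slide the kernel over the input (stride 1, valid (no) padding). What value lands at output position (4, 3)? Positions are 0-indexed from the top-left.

1

The receptive field on the input at this output position is [-7 / 8 / -4]. Elementwise product with the kernel and sum: -7·1 + -4·-2.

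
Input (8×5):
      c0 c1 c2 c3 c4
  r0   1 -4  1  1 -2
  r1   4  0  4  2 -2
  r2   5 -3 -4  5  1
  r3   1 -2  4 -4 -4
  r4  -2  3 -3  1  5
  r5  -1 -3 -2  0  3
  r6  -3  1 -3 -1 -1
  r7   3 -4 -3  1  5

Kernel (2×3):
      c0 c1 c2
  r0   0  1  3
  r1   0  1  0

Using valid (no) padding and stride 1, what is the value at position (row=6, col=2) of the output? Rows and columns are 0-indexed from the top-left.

-3

The receptive field on the input at this output position is [-3 -1 -1 / -3 1 5]. Elementwise product with the kernel and sum: -1·1 + -1·3 + 1·1.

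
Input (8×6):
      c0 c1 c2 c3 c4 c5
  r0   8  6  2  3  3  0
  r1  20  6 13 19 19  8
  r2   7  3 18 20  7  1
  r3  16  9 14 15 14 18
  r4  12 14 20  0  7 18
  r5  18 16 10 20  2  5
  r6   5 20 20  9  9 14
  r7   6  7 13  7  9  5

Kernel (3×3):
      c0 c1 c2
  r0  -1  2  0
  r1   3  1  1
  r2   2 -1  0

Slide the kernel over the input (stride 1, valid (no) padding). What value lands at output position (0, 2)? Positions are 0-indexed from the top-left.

The receptive field on the input at this output position is [2 3 3 / 13 19 19 / 18 20 7]. Elementwise product with the kernel and sum: 2·-1 + 3·2 + 13·3 + 19·1 + 19·1 + 18·2 + 20·-1.

97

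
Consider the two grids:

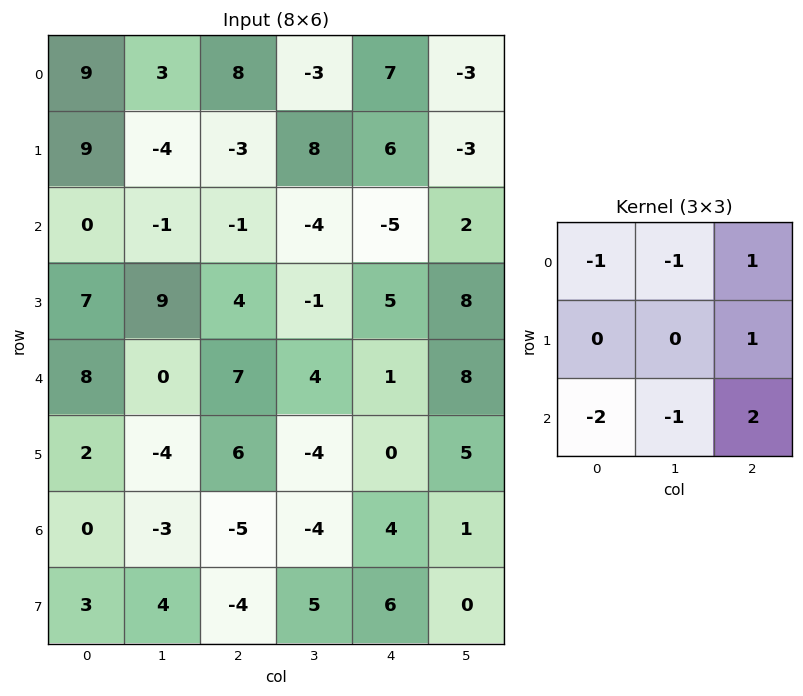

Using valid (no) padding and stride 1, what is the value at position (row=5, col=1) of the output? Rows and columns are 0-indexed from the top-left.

The receptive field on the input at this output position is [-4 6 -4 / -3 -5 -4 / 4 -4 5]. Elementwise product with the kernel and sum: -4·-1 + 6·-1 + -4·1 + -4·1 + 4·-2 + -4·-1 + 5·2.

-4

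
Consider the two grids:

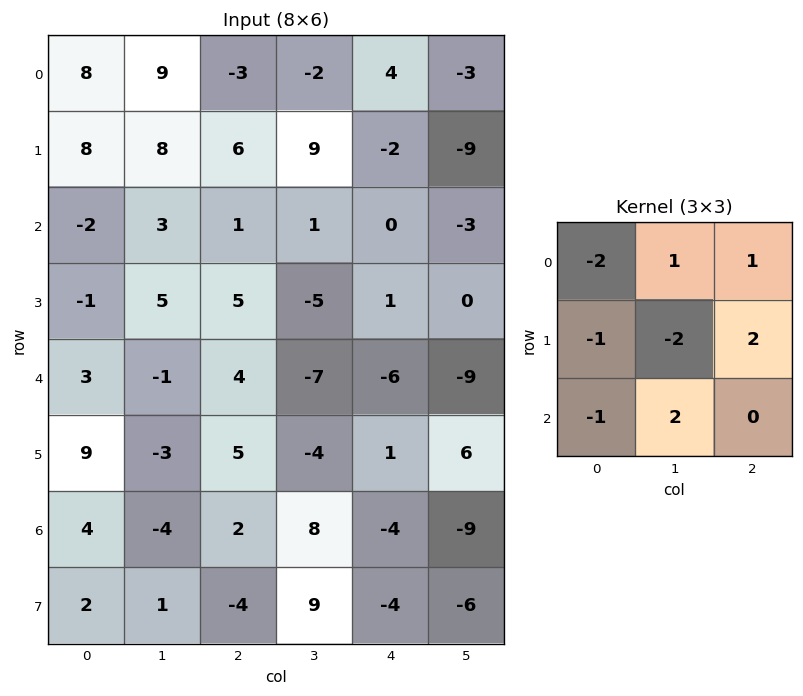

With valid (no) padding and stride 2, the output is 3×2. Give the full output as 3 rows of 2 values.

Output[0,0]: The receptive field on the input at this output position is [8 9 -3 / 8 8 6 / -2 3 1]. Elementwise product with the kernel and sum: 8·-2 + 9·1 + -3·1 + 8·-1 + 8·-2 + 6·2 + -2·-1 + 3·2.

-14 -19
4 -12
-8 -2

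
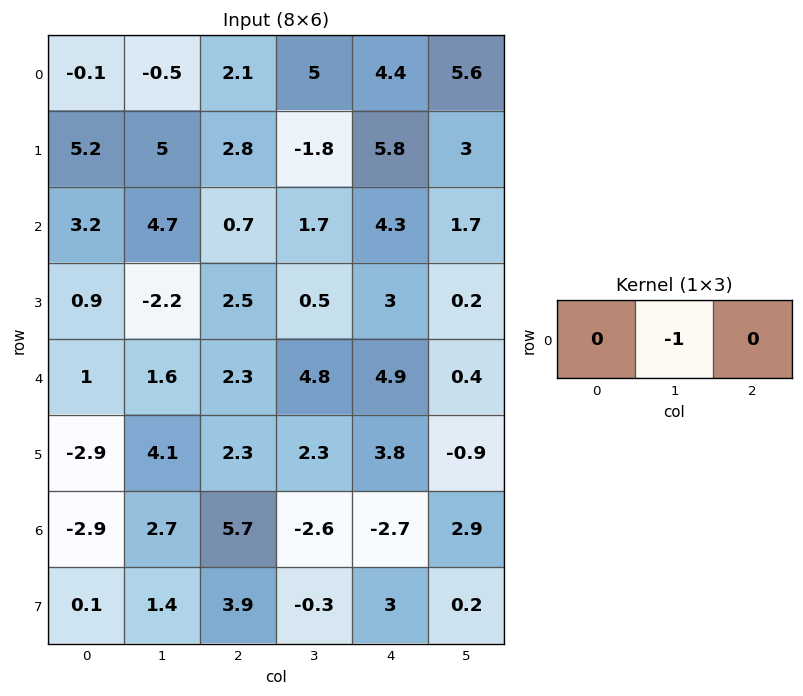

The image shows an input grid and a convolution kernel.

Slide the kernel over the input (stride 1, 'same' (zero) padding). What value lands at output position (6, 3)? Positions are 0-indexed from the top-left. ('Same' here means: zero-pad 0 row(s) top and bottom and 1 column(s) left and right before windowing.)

The receptive field on the zero-padded input at this output position is [5.7 -2.6 -2.7]. Elementwise product with the kernel and sum: -2.6·-1.

2.6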